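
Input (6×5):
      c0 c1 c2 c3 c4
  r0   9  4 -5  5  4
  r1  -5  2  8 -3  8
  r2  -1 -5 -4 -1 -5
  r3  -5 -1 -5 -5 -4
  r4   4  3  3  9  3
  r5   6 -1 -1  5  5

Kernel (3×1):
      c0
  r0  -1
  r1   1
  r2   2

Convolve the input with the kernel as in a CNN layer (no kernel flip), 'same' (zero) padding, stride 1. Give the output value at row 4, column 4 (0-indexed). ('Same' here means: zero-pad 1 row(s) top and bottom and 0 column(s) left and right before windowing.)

17

The receptive field on the zero-padded input at this output position is [-4 / 3 / 5]. Elementwise product with the kernel and sum: -4·-1 + 3·1 + 5·2.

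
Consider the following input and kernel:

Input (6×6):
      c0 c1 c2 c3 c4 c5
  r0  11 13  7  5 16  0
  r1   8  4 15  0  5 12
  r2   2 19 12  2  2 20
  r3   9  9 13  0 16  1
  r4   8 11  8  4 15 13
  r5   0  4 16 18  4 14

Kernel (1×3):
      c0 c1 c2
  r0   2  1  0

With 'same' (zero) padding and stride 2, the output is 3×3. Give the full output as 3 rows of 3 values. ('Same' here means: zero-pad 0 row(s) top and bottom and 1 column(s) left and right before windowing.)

Output[0,0]: The receptive field on the zero-padded input at this output position is [0 11 13]. Elementwise product with the kernel and sum: 0·2 + 11·1.

11 33 26
2 50 6
8 30 23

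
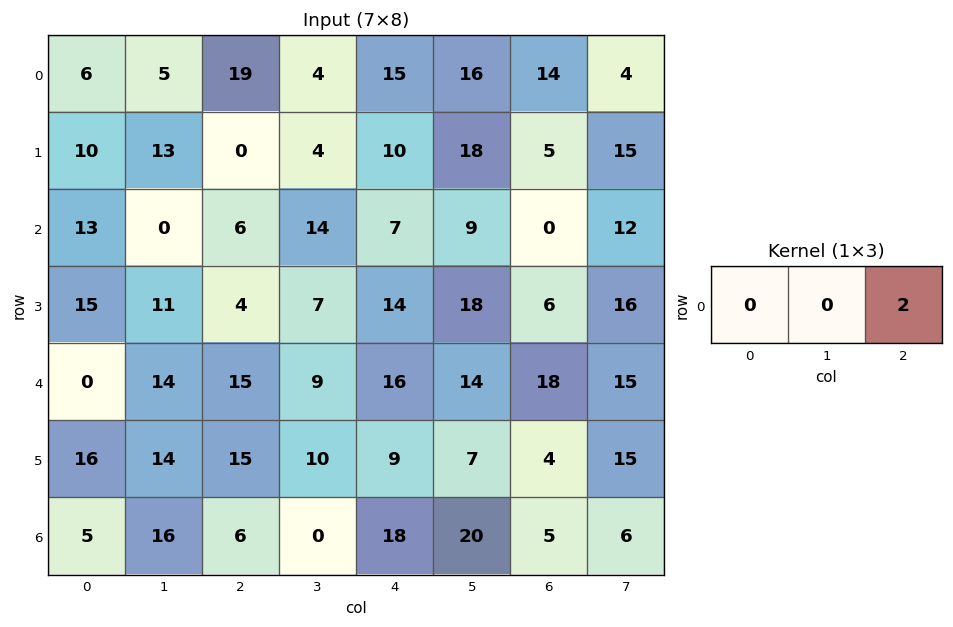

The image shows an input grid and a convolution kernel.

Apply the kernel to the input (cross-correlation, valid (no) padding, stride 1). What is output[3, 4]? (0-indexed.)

The receptive field on the input at this output position is [14 18 6]. Elementwise product with the kernel and sum: 6·2.

12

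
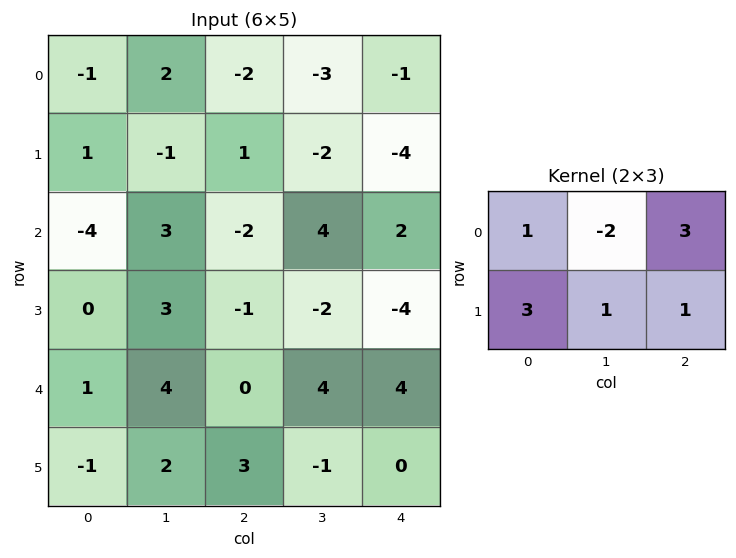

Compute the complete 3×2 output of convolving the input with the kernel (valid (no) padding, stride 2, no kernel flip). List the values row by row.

-8 -2
-14 -13
-5 12

Output[0,0]: The receptive field on the input at this output position is [-1 2 -2 / 1 -1 1]. Elementwise product with the kernel and sum: -1·1 + 2·-2 + -2·3 + 1·3 + -1·1 + 1·1.
Output[0,1]: The receptive field on the input at this output position is [-2 -3 -1 / 1 -2 -4]. Elementwise product with the kernel and sum: -2·1 + -3·-2 + -1·3 + 1·3 + -2·1 + -4·1.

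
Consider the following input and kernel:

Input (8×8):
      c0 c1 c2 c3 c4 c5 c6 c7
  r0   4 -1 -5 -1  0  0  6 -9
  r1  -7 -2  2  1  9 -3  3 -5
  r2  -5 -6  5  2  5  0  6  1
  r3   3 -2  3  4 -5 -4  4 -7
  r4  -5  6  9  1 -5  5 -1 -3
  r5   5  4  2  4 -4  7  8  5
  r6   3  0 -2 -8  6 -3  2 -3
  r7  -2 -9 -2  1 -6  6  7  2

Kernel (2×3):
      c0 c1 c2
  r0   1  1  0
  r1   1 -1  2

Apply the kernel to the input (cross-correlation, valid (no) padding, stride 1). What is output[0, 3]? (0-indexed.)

-15

The receptive field on the input at this output position is [-1 0 0 / 1 9 -3]. Elementwise product with the kernel and sum: -1·1 + 0·1 + 1·1 + 9·-1 + -3·2.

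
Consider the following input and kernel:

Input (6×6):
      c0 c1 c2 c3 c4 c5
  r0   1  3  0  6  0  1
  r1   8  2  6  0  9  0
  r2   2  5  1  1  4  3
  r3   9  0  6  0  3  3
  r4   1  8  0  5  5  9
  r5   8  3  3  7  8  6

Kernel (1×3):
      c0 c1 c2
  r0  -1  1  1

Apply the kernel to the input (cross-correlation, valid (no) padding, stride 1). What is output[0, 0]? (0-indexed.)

The receptive field on the input at this output position is [1 3 0]. Elementwise product with the kernel and sum: 1·-1 + 3·1 + 0·1.

2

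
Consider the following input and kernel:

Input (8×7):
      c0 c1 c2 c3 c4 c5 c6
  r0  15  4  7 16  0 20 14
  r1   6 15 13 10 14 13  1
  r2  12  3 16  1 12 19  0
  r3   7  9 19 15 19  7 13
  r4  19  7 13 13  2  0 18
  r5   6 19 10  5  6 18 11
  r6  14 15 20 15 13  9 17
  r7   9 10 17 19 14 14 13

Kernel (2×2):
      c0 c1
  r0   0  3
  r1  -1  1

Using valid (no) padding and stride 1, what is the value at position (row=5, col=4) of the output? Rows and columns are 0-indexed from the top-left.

The receptive field on the input at this output position is [6 18 / 13 9]. Elementwise product with the kernel and sum: 18·3 + 13·-1 + 9·1.

50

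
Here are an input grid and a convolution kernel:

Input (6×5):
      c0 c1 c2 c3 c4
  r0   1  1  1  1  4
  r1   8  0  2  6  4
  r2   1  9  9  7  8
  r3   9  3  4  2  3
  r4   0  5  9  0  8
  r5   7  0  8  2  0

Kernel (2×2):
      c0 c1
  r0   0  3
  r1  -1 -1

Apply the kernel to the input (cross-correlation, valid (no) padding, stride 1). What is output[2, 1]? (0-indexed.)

The receptive field on the input at this output position is [9 9 / 3 4]. Elementwise product with the kernel and sum: 9·3 + 3·-1 + 4·-1.

20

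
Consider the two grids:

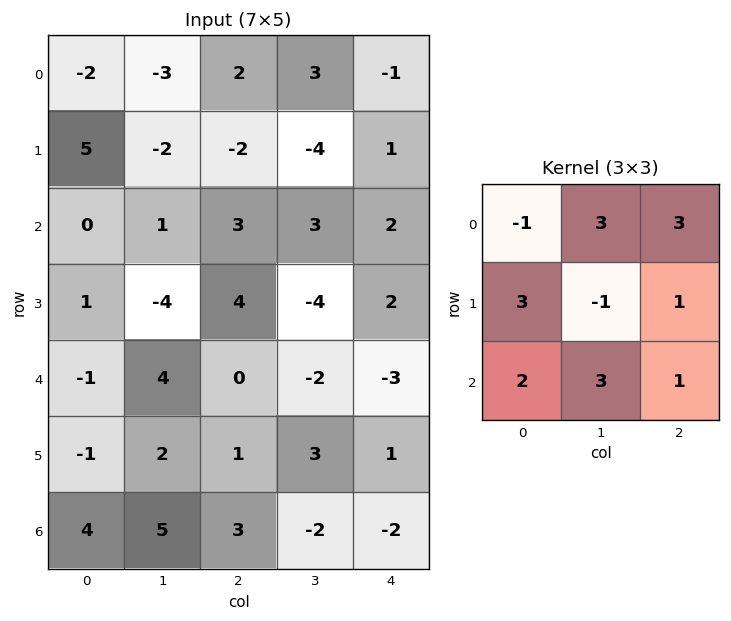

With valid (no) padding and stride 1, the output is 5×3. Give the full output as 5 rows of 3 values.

20 24 20
-21 -13 -1
33 3 21
-3 24 1
35 15 -16

Output[0,0]: The receptive field on the input at this output position is [-2 -3 2 / 5 -2 -2 / 0 1 3]. Elementwise product with the kernel and sum: -2·-1 + -3·3 + 2·3 + 5·3 + -2·-1 + -2·1 + 0·2 + 1·3 + 3·1.
Output[0,1]: The receptive field on the input at this output position is [-3 2 3 / -2 -2 -4 / 1 3 3]. Elementwise product with the kernel and sum: -3·-1 + 2·3 + 3·3 + -2·3 + -2·-1 + -4·1 + 1·2 + 3·3 + 3·1.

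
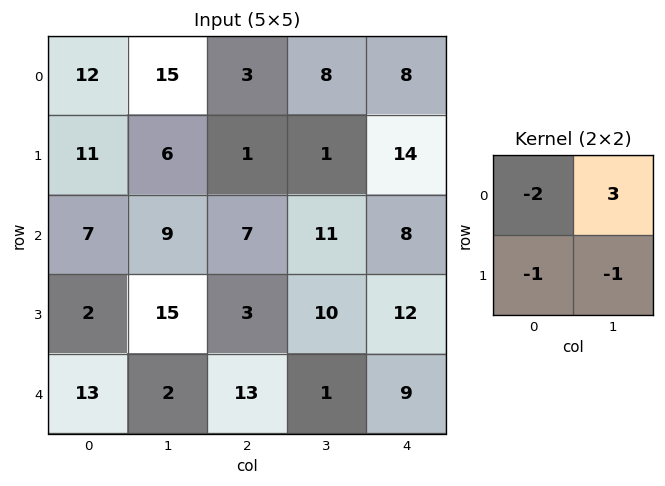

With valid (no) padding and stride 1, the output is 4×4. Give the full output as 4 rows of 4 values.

Output[0,0]: The receptive field on the input at this output position is [12 15 / 11 6]. Elementwise product with the kernel and sum: 12·-2 + 15·3 + 11·-1 + 6·-1.

4 -28 16 -7
-20 -25 -17 21
-4 -15 6 -20
26 -36 10 6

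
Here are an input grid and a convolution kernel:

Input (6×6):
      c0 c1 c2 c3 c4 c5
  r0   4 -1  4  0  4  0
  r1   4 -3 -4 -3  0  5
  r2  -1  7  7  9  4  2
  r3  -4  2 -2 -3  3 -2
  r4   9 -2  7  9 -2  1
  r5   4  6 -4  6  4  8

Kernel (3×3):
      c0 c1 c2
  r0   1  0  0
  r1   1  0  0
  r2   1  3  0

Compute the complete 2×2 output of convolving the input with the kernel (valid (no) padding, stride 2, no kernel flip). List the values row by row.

Output[0,0]: The receptive field on the input at this output position is [4 -1 4 / 4 -3 -4 / -1 7 7]. Elementwise product with the kernel and sum: 4·1 + 4·1 + -1·1 + 7·3.
Output[0,1]: The receptive field on the input at this output position is [4 0 4 / -4 -3 0 / 7 9 4]. Elementwise product with the kernel and sum: 4·1 + -4·1 + 7·1 + 9·3.

28 34
-2 39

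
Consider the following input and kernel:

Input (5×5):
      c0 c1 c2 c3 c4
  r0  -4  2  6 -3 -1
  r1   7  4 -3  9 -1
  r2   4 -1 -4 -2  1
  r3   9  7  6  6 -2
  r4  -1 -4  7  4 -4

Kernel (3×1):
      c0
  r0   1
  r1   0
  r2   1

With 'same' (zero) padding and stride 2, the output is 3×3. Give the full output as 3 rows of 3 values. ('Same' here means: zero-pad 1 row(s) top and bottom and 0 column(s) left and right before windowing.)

Output[0,0]: The receptive field on the zero-padded input at this output position is [0 / -4 / 7]. Elementwise product with the kernel and sum: 0·1 + 7·1.

7 -3 -1
16 3 -3
9 6 -2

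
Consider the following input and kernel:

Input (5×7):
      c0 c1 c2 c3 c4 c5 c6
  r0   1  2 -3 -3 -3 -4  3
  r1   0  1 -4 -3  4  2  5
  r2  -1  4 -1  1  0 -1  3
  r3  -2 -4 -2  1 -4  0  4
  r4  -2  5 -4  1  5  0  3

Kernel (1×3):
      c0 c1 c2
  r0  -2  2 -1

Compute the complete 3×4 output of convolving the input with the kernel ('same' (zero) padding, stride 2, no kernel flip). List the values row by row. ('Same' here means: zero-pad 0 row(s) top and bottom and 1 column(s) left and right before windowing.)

Output[0,0]: The receptive field on the zero-padded input at this output position is [0 1 2]. Elementwise product with the kernel and sum: 0·-2 + 1·2 + 2·-1.

0 -7 4 14
-6 -11 -1 8
-9 -19 8 6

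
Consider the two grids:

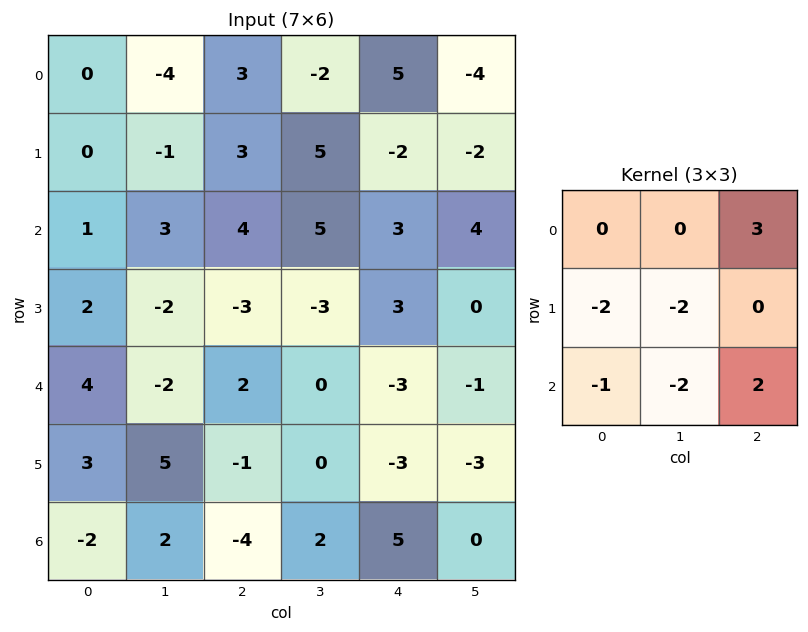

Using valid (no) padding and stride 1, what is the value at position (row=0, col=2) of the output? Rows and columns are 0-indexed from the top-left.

The receptive field on the input at this output position is [3 -2 5 / 3 5 -2 / 4 5 3]. Elementwise product with the kernel and sum: 5·3 + 3·-2 + 5·-2 + 4·-1 + 5·-2 + 3·2.

-9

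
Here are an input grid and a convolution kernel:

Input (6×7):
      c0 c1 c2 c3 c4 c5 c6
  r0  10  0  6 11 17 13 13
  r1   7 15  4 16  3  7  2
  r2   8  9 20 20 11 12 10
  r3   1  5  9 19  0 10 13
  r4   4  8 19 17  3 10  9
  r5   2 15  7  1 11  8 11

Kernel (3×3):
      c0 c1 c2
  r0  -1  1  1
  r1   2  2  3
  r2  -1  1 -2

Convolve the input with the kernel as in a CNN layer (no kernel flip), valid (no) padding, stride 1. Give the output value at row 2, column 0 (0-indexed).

26

The receptive field on the input at this output position is [8 9 20 / 1 5 9 / 4 8 19]. Elementwise product with the kernel and sum: 8·-1 + 9·1 + 20·1 + 1·2 + 5·2 + 9·3 + 4·-1 + 8·1 + 19·-2.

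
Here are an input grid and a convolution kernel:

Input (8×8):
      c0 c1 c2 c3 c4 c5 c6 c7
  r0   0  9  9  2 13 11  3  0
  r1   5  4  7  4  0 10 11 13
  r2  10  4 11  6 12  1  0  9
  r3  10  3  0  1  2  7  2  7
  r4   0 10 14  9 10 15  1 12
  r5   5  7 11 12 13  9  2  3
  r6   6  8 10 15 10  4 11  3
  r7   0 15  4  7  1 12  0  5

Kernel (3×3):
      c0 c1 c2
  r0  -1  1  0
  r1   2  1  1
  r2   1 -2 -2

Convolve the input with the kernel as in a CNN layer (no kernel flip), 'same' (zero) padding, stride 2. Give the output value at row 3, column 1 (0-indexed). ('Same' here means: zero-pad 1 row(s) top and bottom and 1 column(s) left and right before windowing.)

38

The receptive field on the zero-padded input at this output position is [7 11 12 / 8 10 15 / 15 4 7]. Elementwise product with the kernel and sum: 7·-1 + 11·1 + 8·2 + 10·1 + 15·1 + 15·1 + 4·-2 + 7·-2.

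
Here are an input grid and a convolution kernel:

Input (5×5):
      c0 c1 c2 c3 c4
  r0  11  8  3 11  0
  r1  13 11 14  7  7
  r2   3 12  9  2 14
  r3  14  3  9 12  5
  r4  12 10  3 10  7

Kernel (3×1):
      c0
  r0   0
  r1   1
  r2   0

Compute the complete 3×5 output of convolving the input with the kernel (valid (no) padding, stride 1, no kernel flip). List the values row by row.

Output[0,0]: The receptive field on the input at this output position is [11 / 13 / 3]. Elementwise product with the kernel and sum: 13·1.

13 11 14 7 7
3 12 9 2 14
14 3 9 12 5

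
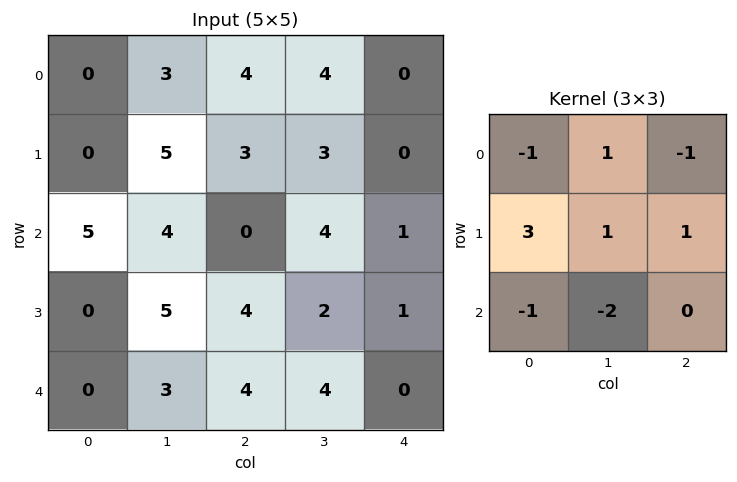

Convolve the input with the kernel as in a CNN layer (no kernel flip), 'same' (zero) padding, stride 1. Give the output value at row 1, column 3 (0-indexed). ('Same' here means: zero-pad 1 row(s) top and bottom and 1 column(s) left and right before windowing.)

4

The receptive field on the zero-padded input at this output position is [4 4 0 / 3 3 0 / 0 4 1]. Elementwise product with the kernel and sum: 4·-1 + 4·1 + 0·-1 + 3·3 + 3·1 + 0·1 + 0·-1 + 4·-2.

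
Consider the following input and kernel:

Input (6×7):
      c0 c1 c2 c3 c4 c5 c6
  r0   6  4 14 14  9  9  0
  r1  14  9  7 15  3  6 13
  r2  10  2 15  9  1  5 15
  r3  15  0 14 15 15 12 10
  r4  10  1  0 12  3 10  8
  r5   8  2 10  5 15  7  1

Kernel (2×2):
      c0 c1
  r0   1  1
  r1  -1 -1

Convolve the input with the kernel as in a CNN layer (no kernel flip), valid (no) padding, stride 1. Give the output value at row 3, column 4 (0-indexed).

14

The receptive field on the input at this output position is [15 12 / 3 10]. Elementwise product with the kernel and sum: 15·1 + 12·1 + 3·-1 + 10·-1.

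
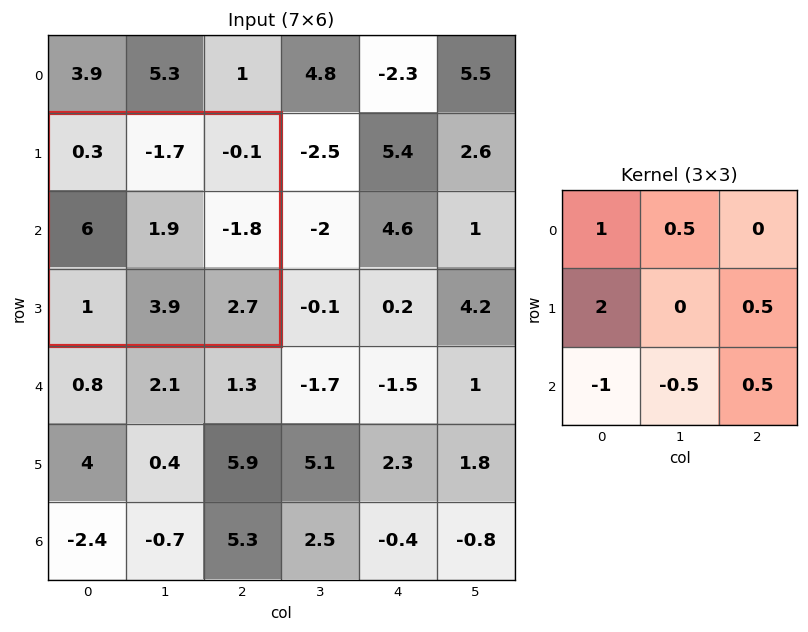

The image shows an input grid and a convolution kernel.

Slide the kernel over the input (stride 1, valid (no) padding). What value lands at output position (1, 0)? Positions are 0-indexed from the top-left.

8.95

The receptive field on the input at this output position is [0.3 -1.7 -0.1 / 6 1.9 -1.8 / 1 3.9 2.7]. Elementwise product with the kernel and sum: 0.3·1 + -1.7·0.5 + 6·2 + -1.8·0.5 + 1·-1 + 3.9·-0.5 + 2.7·0.5.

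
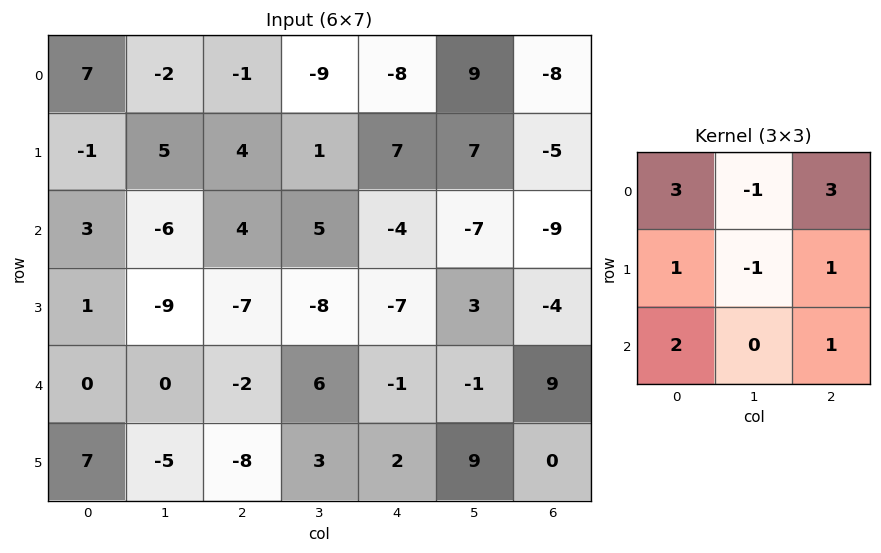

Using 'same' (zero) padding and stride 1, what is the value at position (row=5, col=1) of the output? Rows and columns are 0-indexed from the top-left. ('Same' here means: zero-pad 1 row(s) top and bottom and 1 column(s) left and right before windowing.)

-2

The receptive field on the zero-padded input at this output position is [0 0 -2 / 7 -5 -8 / 0 0 0]. Elementwise product with the kernel and sum: 0·3 + 0·-1 + -2·3 + 7·1 + -5·-1 + -8·1 + 0·2 + 0·1.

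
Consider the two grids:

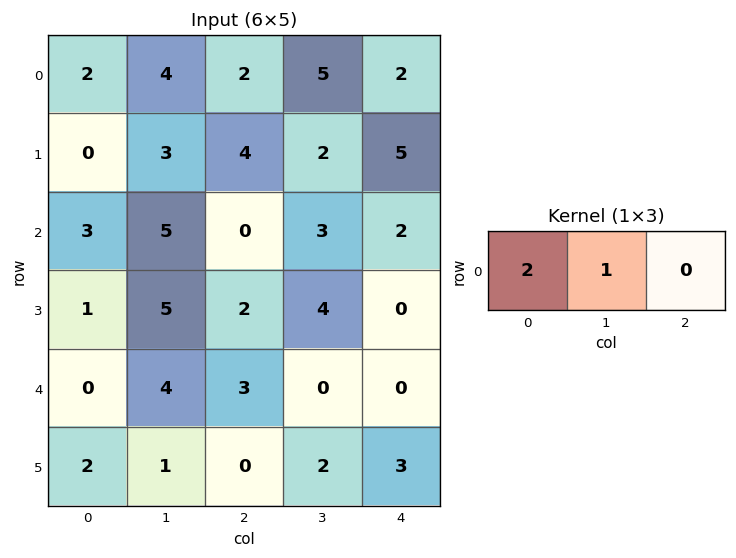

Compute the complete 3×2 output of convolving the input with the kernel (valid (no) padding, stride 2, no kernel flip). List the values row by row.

Output[0,0]: The receptive field on the input at this output position is [2 4 2]. Elementwise product with the kernel and sum: 2·2 + 4·1.
Output[0,1]: The receptive field on the input at this output position is [2 5 2]. Elementwise product with the kernel and sum: 2·2 + 5·1.

8 9
11 3
4 6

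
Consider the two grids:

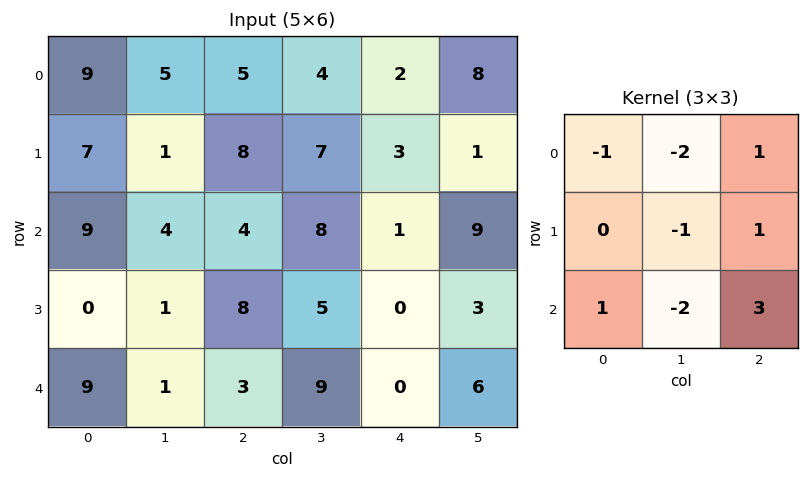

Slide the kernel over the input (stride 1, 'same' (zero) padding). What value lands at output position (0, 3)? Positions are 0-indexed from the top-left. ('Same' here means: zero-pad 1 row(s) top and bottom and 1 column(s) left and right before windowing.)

1

The receptive field on the zero-padded input at this output position is [0 0 0 / 5 4 2 / 8 7 3]. Elementwise product with the kernel and sum: 0·-1 + 0·-2 + 0·1 + 4·-1 + 2·1 + 8·1 + 7·-2 + 3·3.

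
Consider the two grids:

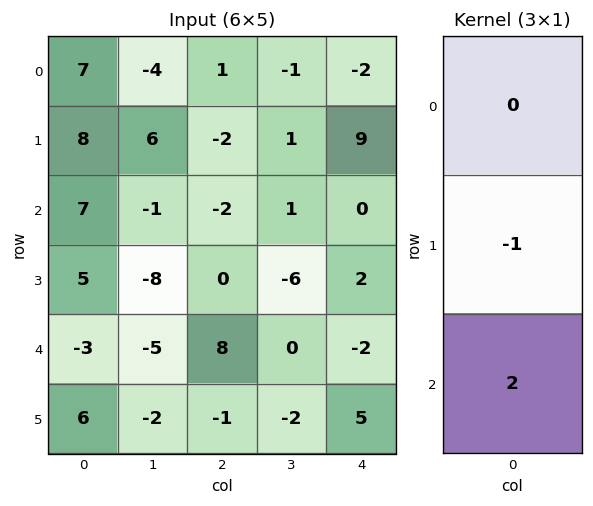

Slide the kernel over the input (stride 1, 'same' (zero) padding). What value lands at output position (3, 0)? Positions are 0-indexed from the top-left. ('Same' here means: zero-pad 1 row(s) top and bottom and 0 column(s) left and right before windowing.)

The receptive field on the zero-padded input at this output position is [7 / 5 / -3]. Elementwise product with the kernel and sum: 5·-1 + -3·2.

-11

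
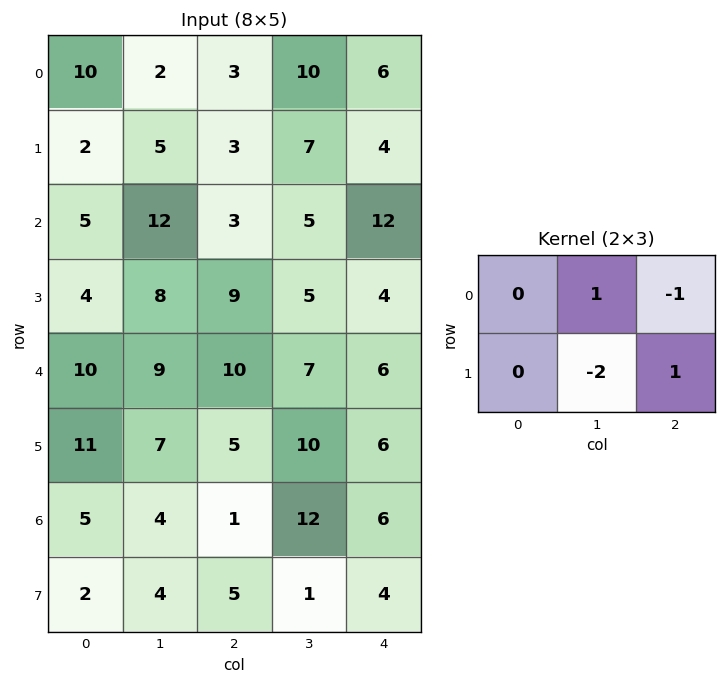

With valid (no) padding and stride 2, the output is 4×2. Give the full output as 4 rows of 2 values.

Output[0,0]: The receptive field on the input at this output position is [10 2 3 / 2 5 3]. Elementwise product with the kernel and sum: 2·1 + 3·-1 + 5·-2 + 3·1.

-8 -6
2 -13
-10 -13
0 8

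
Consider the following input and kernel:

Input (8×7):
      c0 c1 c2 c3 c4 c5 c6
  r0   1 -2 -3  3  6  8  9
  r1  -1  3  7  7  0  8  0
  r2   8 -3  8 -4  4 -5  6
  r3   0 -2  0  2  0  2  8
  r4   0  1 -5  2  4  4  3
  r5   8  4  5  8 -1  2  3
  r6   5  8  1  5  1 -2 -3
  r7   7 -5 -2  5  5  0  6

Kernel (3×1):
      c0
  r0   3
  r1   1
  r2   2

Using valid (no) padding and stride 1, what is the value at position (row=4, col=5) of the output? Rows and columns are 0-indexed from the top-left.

The receptive field on the input at this output position is [4 / 2 / -2]. Elementwise product with the kernel and sum: 4·3 + 2·1 + -2·2.

10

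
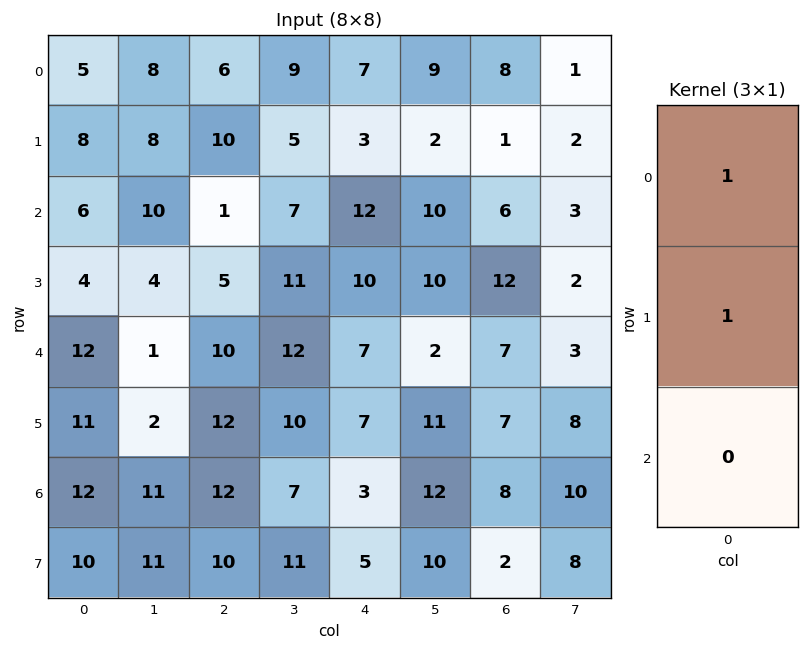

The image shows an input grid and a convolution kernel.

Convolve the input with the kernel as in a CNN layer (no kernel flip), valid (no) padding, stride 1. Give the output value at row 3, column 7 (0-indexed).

5

The receptive field on the input at this output position is [2 / 3 / 8]. Elementwise product with the kernel and sum: 2·1 + 3·1.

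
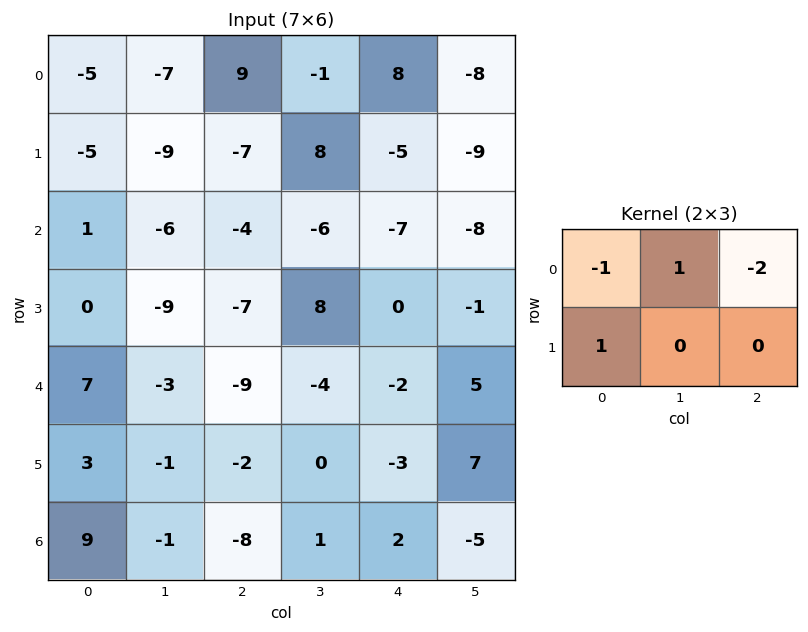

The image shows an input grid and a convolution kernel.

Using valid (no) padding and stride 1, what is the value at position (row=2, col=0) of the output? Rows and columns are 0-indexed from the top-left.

1

The receptive field on the input at this output position is [1 -6 -4 / 0 -9 -7]. Elementwise product with the kernel and sum: 1·-1 + -6·1 + -4·-2 + 0·1.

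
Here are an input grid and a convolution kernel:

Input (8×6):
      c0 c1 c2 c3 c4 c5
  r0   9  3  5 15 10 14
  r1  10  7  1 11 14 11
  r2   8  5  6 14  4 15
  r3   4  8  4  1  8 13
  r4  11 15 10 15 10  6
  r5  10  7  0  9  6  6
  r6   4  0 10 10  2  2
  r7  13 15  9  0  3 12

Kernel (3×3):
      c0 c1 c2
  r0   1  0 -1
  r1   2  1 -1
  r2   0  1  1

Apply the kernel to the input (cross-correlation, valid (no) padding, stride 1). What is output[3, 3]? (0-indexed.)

The receptive field on the input at this output position is [1 8 13 / 15 10 6 / 9 6 6]. Elementwise product with the kernel and sum: 1·1 + 13·-1 + 15·2 + 10·1 + 6·-1 + 6·1 + 6·1.

34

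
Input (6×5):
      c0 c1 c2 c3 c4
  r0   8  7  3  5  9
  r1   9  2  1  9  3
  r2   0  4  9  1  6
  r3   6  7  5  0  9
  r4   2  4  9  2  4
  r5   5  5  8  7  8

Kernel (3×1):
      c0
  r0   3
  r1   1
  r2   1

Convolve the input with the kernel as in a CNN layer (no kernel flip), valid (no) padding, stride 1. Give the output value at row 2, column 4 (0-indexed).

31

The receptive field on the input at this output position is [6 / 9 / 4]. Elementwise product with the kernel and sum: 6·3 + 9·1 + 4·1.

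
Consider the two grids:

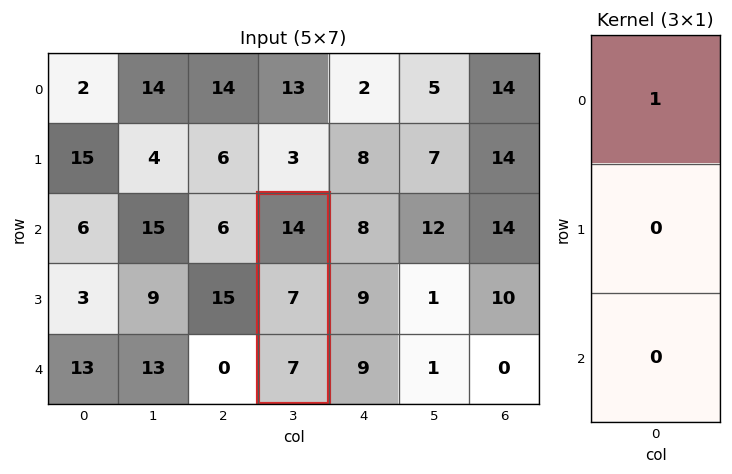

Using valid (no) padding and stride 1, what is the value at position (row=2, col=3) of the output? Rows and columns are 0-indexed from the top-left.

14

The receptive field on the input at this output position is [14 / 7 / 7]. Elementwise product with the kernel and sum: 14·1.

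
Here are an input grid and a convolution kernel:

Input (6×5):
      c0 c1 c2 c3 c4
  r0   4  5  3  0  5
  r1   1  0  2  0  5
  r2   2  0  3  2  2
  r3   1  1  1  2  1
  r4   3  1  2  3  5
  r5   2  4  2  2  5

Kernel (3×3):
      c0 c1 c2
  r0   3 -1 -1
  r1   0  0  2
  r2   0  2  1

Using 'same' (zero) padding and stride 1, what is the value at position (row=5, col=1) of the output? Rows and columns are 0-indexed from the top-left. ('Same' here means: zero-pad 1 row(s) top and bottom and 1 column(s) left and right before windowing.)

10

The receptive field on the zero-padded input at this output position is [3 1 2 / 2 4 2 / 0 0 0]. Elementwise product with the kernel and sum: 3·3 + 1·-1 + 2·-1 + 2·2 + 0·2 + 0·1.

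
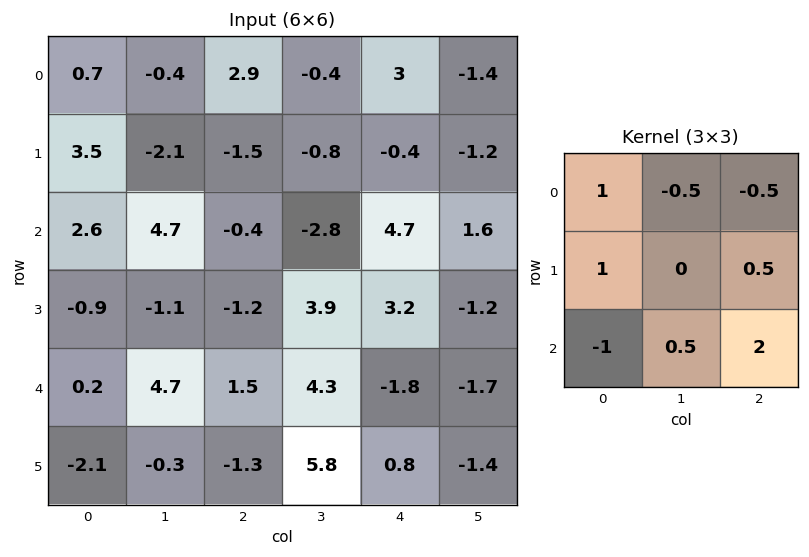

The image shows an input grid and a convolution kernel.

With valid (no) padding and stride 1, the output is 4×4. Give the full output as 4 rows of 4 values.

1.15 -14.65 8.3 5.75
5.65 10.65 10.6 -6.7
4.1 11.8 -3.9 -11.25
0.55 15.65 1.65 -1.85

Output[0,0]: The receptive field on the input at this output position is [0.7 -0.4 2.9 / 3.5 -2.1 -1.5 / 2.6 4.7 -0.4]. Elementwise product with the kernel and sum: 0.7·1 + -0.4·-0.5 + 2.9·-0.5 + 3.5·1 + -1.5·0.5 + 2.6·-1 + 4.7·0.5 + -0.4·2.
Output[0,1]: The receptive field on the input at this output position is [-0.4 2.9 -0.4 / -2.1 -1.5 -0.8 / 4.7 -0.4 -2.8]. Elementwise product with the kernel and sum: -0.4·1 + 2.9·-0.5 + -0.4·-0.5 + -2.1·1 + -0.8·0.5 + 4.7·-1 + -0.4·0.5 + -2.8·2.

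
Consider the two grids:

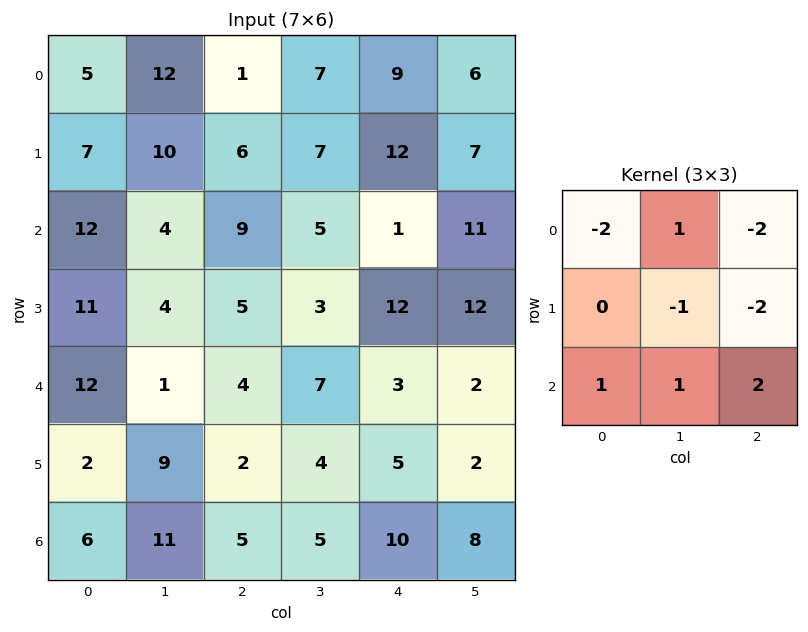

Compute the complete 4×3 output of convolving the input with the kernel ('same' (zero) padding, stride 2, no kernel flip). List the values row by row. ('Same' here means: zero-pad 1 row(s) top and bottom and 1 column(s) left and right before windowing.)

-2 15 12
-14 -32 0
9 -8 -12
-44 -39 -33

Output[0,0]: The receptive field on the zero-padded input at this output position is [0 0 0 / 0 5 12 / 0 7 10]. Elementwise product with the kernel and sum: 0·-2 + 0·1 + 0·-2 + 5·-1 + 12·-2 + 0·1 + 7·1 + 10·2.
Output[0,1]: The receptive field on the zero-padded input at this output position is [0 0 0 / 12 1 7 / 10 6 7]. Elementwise product with the kernel and sum: 0·-2 + 0·1 + 0·-2 + 1·-1 + 7·-2 + 10·1 + 6·1 + 7·2.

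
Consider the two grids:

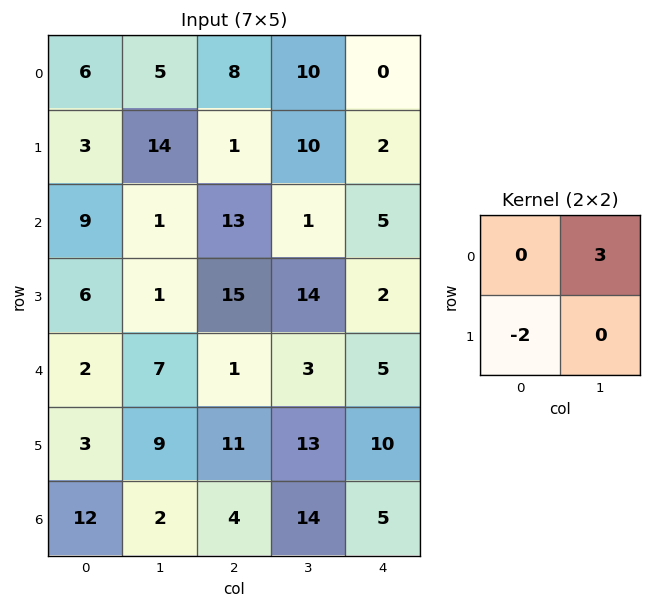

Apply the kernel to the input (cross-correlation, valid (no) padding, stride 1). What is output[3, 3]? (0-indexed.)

0

The receptive field on the input at this output position is [14 2 / 3 5]. Elementwise product with the kernel and sum: 2·3 + 3·-2.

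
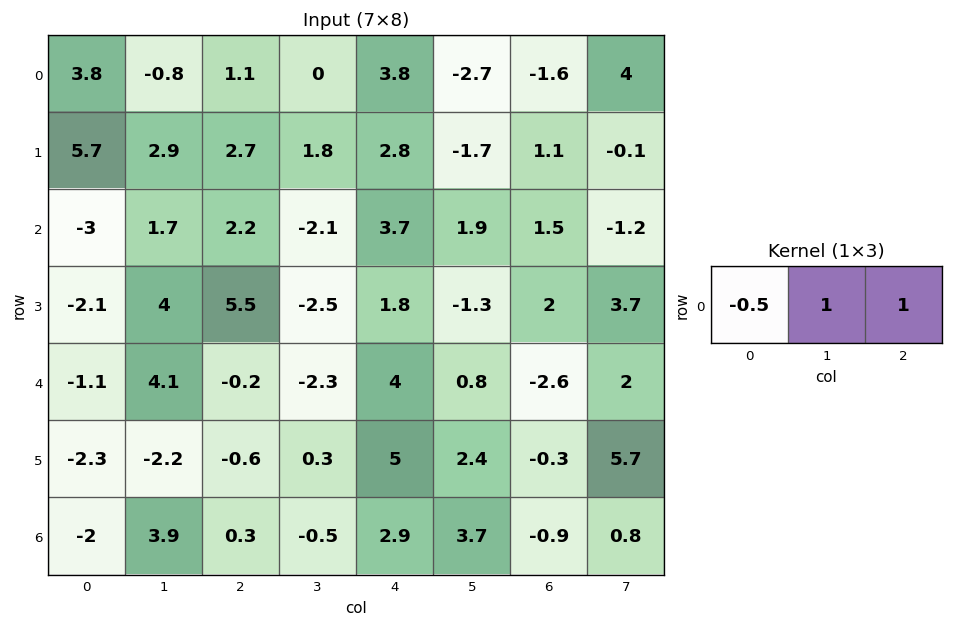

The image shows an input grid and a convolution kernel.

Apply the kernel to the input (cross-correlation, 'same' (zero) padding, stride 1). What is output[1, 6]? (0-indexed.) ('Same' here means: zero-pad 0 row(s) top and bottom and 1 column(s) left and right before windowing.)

1.85

The receptive field on the zero-padded input at this output position is [-1.7 1.1 -0.1]. Elementwise product with the kernel and sum: -1.7·-0.5 + 1.1·1 + -0.1·1.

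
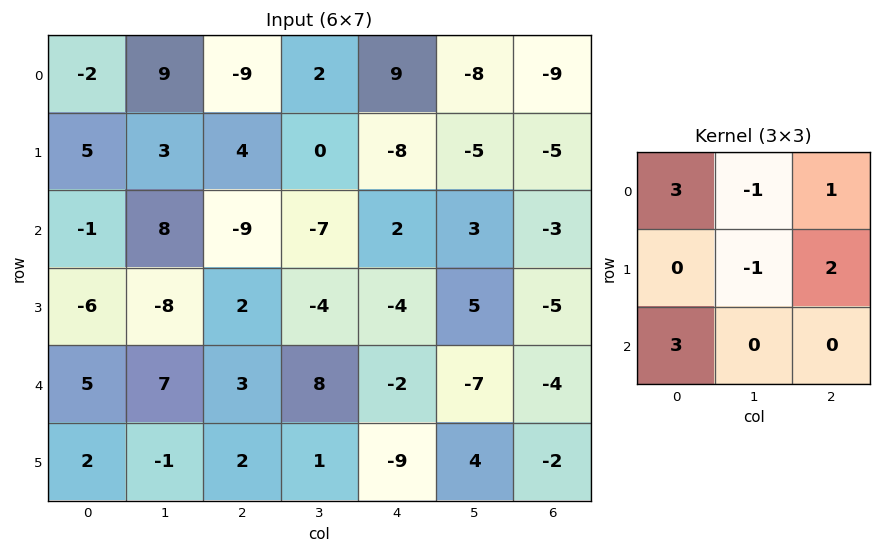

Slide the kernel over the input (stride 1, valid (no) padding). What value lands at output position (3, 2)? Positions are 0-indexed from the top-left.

The receptive field on the input at this output position is [2 -4 -4 / 3 8 -2 / 2 1 -9]. Elementwise product with the kernel and sum: 2·3 + -4·-1 + -4·1 + 8·-1 + -2·2 + 2·3.

0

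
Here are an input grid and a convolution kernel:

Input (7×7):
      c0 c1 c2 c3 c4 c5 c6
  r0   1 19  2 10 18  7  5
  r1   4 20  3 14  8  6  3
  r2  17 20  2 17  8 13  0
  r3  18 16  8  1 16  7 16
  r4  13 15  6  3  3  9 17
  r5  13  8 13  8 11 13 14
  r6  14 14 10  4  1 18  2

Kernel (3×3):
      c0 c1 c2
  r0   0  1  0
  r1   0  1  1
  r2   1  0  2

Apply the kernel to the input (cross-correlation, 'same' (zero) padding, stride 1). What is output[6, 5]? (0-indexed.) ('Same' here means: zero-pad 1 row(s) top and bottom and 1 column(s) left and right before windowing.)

The receptive field on the zero-padded input at this output position is [11 13 14 / 1 18 2 / 0 0 0]. Elementwise product with the kernel and sum: 13·1 + 18·1 + 2·1 + 0·1 + 0·2.

33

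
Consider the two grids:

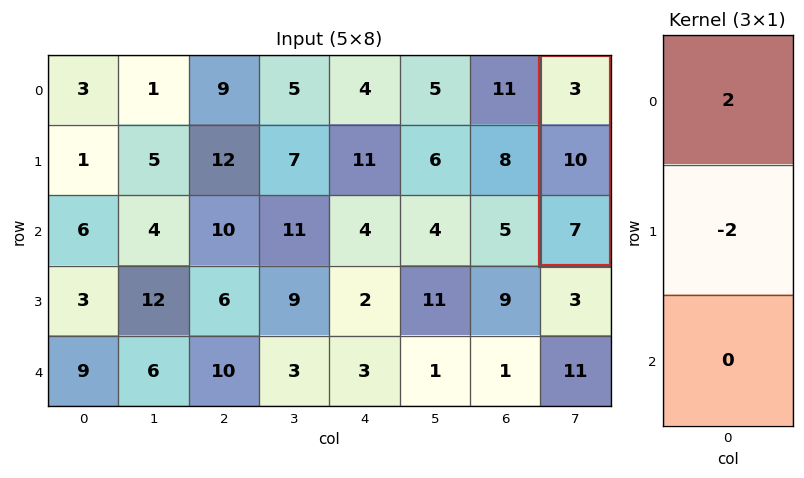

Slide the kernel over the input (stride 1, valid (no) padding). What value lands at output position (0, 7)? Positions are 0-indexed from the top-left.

-14

The receptive field on the input at this output position is [3 / 10 / 7]. Elementwise product with the kernel and sum: 3·2 + 10·-2.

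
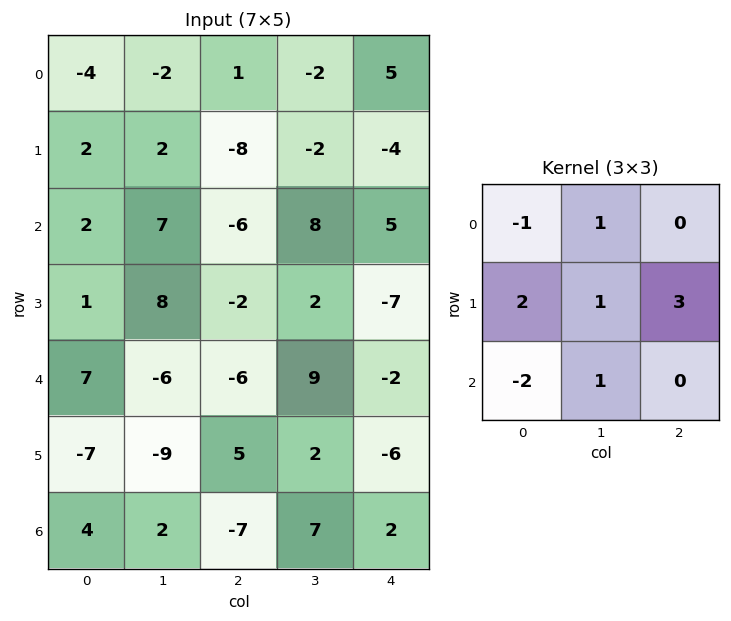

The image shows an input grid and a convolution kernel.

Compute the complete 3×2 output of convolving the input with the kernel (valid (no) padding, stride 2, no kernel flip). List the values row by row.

Output[0,0]: The receptive field on the input at this output position is [-4 -2 1 / 2 2 -8 / 2 7 -6]. Elementwise product with the kernel and sum: -4·-1 + -2·1 + 2·2 + 2·1 + -8·3 + 2·-2 + 7·1.

-13 -13
-11 12
-27 30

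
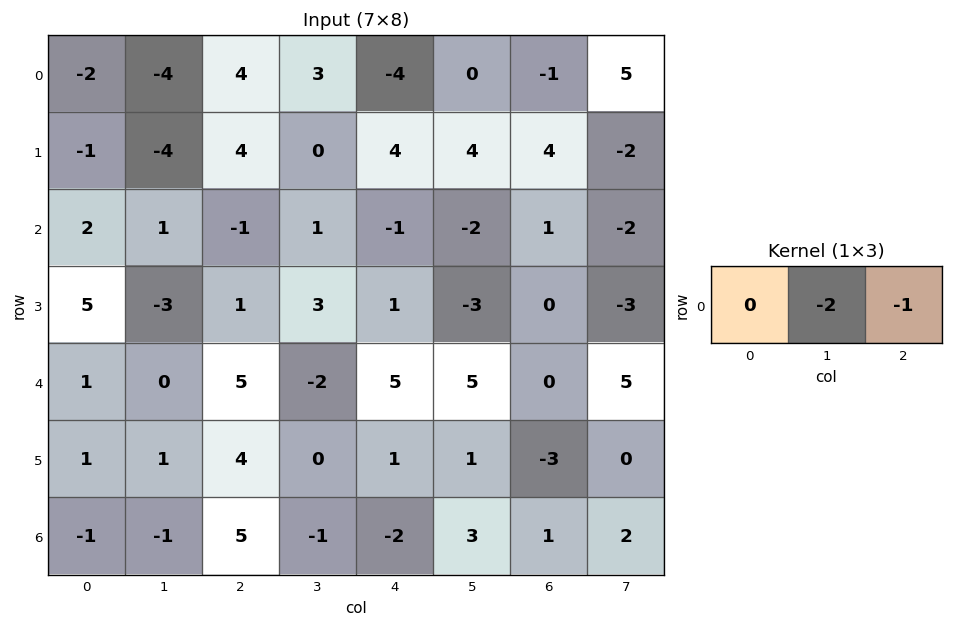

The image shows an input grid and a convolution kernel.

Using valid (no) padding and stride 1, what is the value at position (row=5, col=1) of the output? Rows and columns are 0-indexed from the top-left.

The receptive field on the input at this output position is [1 4 0]. Elementwise product with the kernel and sum: 4·-2 + 0·-1.

-8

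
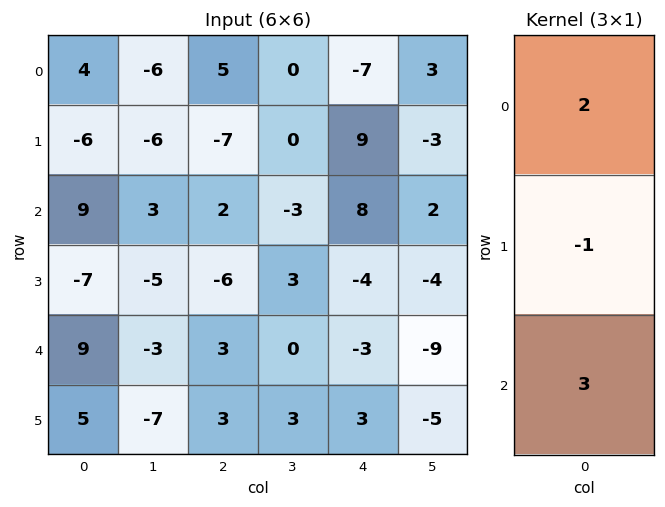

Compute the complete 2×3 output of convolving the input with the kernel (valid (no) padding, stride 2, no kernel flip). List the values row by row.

41 23 1
52 19 11

Output[0,0]: The receptive field on the input at this output position is [4 / -6 / 9]. Elementwise product with the kernel and sum: 4·2 + -6·-1 + 9·3.
Output[0,1]: The receptive field on the input at this output position is [5 / -7 / 2]. Elementwise product with the kernel and sum: 5·2 + -7·-1 + 2·3.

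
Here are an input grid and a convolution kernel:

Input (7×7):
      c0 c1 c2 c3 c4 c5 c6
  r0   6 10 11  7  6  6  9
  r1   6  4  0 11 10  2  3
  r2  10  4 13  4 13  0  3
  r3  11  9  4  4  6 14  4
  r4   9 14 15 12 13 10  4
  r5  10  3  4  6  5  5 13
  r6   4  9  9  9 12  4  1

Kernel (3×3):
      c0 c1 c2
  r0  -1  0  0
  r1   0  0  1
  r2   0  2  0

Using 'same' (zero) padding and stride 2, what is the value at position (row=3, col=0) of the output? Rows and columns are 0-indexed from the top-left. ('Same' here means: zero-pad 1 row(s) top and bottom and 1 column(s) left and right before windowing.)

9

The receptive field on the zero-padded input at this output position is [0 10 3 / 0 4 9 / 0 0 0]. Elementwise product with the kernel and sum: 0·-1 + 9·1 + 0·2.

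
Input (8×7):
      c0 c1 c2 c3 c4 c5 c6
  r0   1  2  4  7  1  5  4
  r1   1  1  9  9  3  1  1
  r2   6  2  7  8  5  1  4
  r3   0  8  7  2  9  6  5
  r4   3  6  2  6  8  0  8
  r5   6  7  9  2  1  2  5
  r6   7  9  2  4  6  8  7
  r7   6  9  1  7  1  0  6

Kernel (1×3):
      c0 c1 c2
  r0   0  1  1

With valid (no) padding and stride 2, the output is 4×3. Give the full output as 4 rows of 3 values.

6 8 9
9 13 5
8 14 8
11 10 15

Output[0,0]: The receptive field on the input at this output position is [1 2 4]. Elementwise product with the kernel and sum: 2·1 + 4·1.
Output[0,1]: The receptive field on the input at this output position is [4 7 1]. Elementwise product with the kernel and sum: 7·1 + 1·1.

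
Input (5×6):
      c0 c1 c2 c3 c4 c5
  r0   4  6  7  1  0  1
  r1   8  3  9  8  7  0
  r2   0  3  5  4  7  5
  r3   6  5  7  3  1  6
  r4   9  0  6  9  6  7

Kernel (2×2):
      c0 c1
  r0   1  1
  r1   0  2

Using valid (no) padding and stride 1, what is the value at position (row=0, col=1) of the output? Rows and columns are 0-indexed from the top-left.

The receptive field on the input at this output position is [6 7 / 3 9]. Elementwise product with the kernel and sum: 6·1 + 7·1 + 9·2.

31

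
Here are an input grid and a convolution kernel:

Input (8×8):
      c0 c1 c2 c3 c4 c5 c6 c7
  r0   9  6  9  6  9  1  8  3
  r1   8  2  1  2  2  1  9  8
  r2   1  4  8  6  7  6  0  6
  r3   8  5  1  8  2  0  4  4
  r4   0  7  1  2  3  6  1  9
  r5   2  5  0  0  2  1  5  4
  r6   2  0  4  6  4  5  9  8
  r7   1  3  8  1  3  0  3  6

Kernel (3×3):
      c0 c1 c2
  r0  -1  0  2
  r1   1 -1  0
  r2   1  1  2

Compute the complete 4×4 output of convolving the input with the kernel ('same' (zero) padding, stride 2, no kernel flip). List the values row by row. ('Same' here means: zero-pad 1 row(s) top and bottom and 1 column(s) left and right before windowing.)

3 4 3 19
21 20 9 33
22 22 -5 27
15 4 8 18

Output[0,0]: The receptive field on the zero-padded input at this output position is [0 0 0 / 0 9 6 / 0 8 2]. Elementwise product with the kernel and sum: 0·-1 + 0·2 + 0·1 + 9·-1 + 0·1 + 8·1 + 2·2.
Output[0,1]: The receptive field on the zero-padded input at this output position is [0 0 0 / 6 9 6 / 2 1 2]. Elementwise product with the kernel and sum: 0·-1 + 0·2 + 6·1 + 9·-1 + 2·1 + 1·1 + 2·2.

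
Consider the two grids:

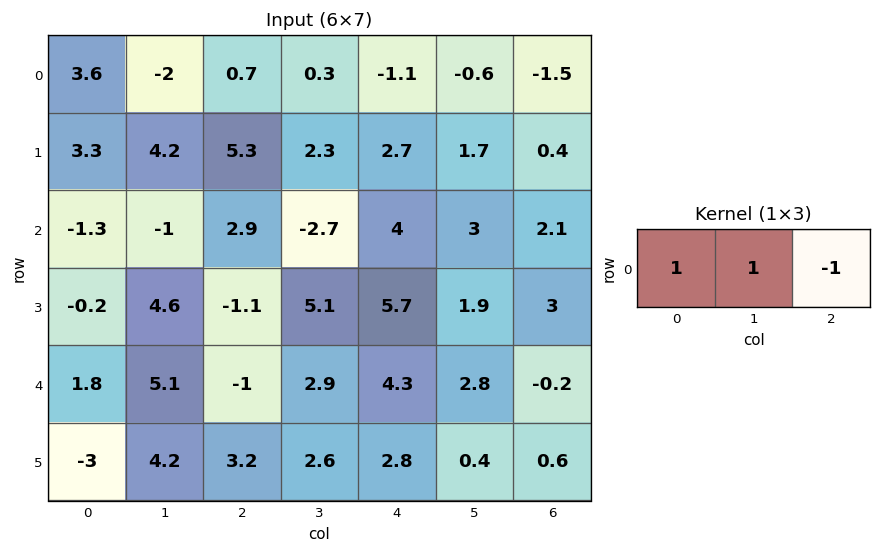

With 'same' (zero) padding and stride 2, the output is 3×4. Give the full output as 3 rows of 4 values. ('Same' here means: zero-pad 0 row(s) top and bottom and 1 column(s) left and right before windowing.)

5.6 -1.6 -0.2 -2.1
-0.3 4.6 -1.7 5.1
-3.3 1.2 4.4 2.6

Output[0,0]: The receptive field on the zero-padded input at this output position is [0 3.6 -2]. Elementwise product with the kernel and sum: 0·1 + 3.6·1 + -2·-1.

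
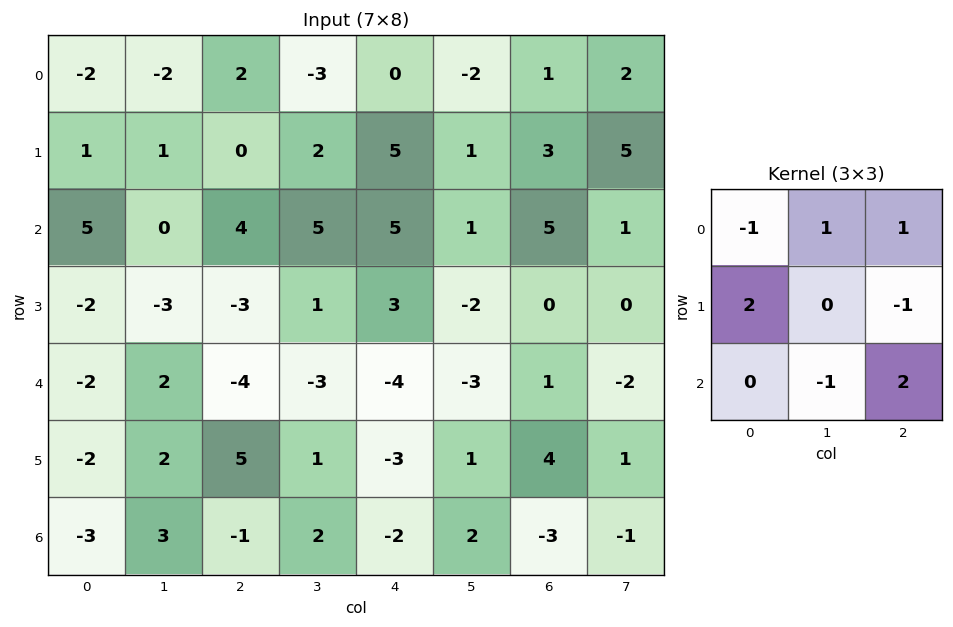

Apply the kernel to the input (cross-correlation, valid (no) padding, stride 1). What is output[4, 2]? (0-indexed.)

The receptive field on the input at this output position is [-4 -3 -4 / 5 1 -3 / -1 2 -2]. Elementwise product with the kernel and sum: -4·-1 + -3·1 + -4·1 + 5·2 + -3·-1 + 2·-1 + -2·2.

4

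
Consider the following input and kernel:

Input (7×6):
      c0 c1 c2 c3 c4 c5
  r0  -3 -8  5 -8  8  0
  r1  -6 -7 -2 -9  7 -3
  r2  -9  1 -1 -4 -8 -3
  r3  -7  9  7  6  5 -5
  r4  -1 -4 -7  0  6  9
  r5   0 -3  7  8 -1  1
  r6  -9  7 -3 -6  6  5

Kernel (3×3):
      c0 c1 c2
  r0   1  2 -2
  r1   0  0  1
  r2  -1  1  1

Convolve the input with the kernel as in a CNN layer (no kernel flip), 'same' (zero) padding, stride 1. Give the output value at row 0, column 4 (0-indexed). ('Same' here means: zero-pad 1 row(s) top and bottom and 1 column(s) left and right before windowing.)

13

The receptive field on the zero-padded input at this output position is [0 0 0 / -8 8 0 / -9 7 -3]. Elementwise product with the kernel and sum: 0·1 + 0·2 + 0·-2 + 0·1 + -9·-1 + 7·1 + -3·1.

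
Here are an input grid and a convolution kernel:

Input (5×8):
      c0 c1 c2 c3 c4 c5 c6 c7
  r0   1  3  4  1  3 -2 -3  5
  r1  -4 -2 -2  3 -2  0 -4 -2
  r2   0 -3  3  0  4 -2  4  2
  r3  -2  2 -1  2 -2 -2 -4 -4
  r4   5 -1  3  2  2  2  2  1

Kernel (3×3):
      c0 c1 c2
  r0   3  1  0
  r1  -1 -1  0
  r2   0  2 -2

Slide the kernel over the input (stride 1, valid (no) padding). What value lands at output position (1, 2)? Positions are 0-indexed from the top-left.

The receptive field on the input at this output position is [-2 3 -2 / 3 0 4 / -1 2 -2]. Elementwise product with the kernel and sum: -2·3 + 3·1 + 3·-1 + 0·-1 + 2·2 + -2·-2.

2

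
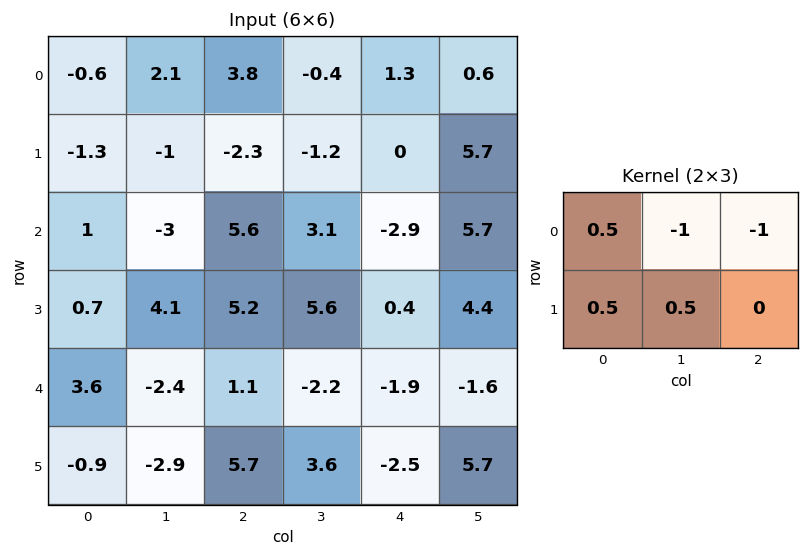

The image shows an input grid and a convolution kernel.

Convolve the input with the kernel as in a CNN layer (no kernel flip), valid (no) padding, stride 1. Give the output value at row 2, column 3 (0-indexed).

The receptive field on the input at this output position is [3.1 -2.9 5.7 / 5.6 0.4 4.4]. Elementwise product with the kernel and sum: 3.1·0.5 + -2.9·-1 + 5.7·-1 + 5.6·0.5 + 0.4·0.5.

1.75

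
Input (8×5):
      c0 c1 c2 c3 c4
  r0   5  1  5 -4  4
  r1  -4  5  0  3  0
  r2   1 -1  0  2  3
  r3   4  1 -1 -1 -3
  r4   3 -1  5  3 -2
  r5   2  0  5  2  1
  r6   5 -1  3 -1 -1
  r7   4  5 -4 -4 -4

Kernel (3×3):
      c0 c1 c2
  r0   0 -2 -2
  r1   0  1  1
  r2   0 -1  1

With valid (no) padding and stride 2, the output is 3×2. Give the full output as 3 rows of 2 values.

-6 4
8 -19
1 1

Output[0,0]: The receptive field on the input at this output position is [5 1 5 / -4 5 0 / 1 -1 0]. Elementwise product with the kernel and sum: 1·-2 + 5·-2 + 5·1 + 0·1 + -1·-1 + 0·1.
Output[0,1]: The receptive field on the input at this output position is [5 -4 4 / 0 3 0 / 0 2 3]. Elementwise product with the kernel and sum: -4·-2 + 4·-2 + 3·1 + 0·1 + 2·-1 + 3·1.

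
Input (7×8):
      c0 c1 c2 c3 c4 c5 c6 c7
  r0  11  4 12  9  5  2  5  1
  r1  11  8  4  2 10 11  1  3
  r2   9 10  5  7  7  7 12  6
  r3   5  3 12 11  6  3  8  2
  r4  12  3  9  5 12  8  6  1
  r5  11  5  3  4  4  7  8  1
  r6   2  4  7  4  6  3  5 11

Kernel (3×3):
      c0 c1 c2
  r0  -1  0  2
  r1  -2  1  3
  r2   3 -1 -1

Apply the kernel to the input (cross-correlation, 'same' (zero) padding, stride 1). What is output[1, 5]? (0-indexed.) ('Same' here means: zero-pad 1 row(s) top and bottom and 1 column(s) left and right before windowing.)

1

The receptive field on the zero-padded input at this output position is [5 2 5 / 10 11 1 / 7 7 12]. Elementwise product with the kernel and sum: 5·-1 + 5·2 + 10·-2 + 11·1 + 1·3 + 7·3 + 7·-1 + 12·-1.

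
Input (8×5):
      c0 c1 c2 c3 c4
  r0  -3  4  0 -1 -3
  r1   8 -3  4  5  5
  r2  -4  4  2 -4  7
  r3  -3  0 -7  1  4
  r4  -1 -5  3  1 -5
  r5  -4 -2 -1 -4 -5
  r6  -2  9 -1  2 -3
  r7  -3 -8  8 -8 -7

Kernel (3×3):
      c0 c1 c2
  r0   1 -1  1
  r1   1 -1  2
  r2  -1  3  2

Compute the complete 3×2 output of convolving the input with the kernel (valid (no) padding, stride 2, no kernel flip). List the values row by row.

32 7
-31 3
30 -9

Output[0,0]: The receptive field on the input at this output position is [-3 4 0 / 8 -3 4 / -4 4 2]. Elementwise product with the kernel and sum: -3·1 + 4·-1 + 0·1 + 8·1 + -3·-1 + 4·2 + -4·-1 + 4·3 + 2·2.
Output[0,1]: The receptive field on the input at this output position is [0 -1 -3 / 4 5 5 / 2 -4 7]. Elementwise product with the kernel and sum: 0·1 + -1·-1 + -3·1 + 4·1 + 5·-1 + 5·2 + 2·-1 + -4·3 + 7·2.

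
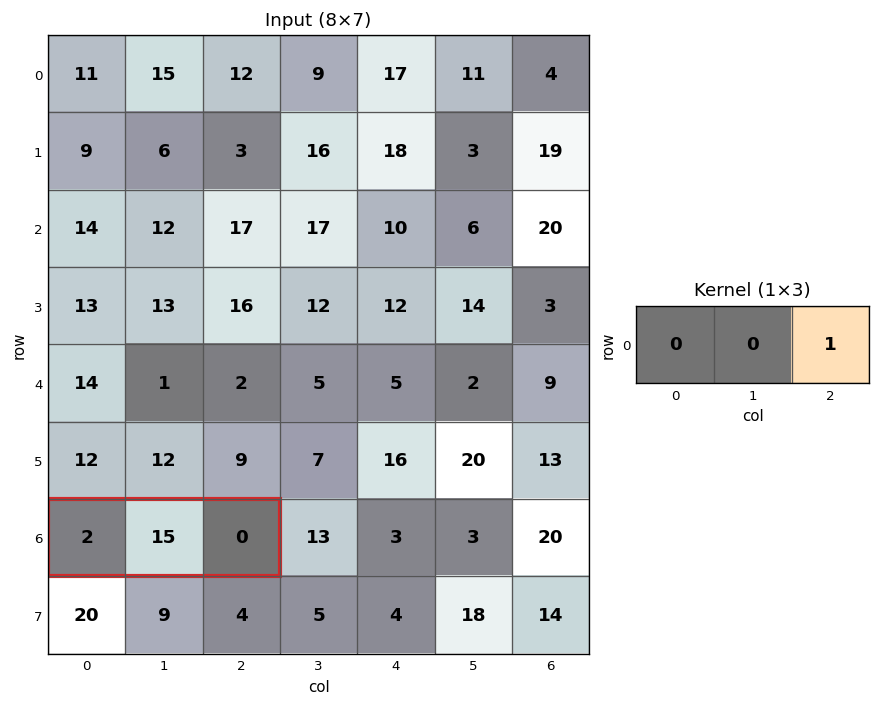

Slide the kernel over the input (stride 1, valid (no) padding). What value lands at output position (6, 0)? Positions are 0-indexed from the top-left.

The receptive field on the input at this output position is [2 15 0]. Elementwise product with the kernel and sum: 0·1.

0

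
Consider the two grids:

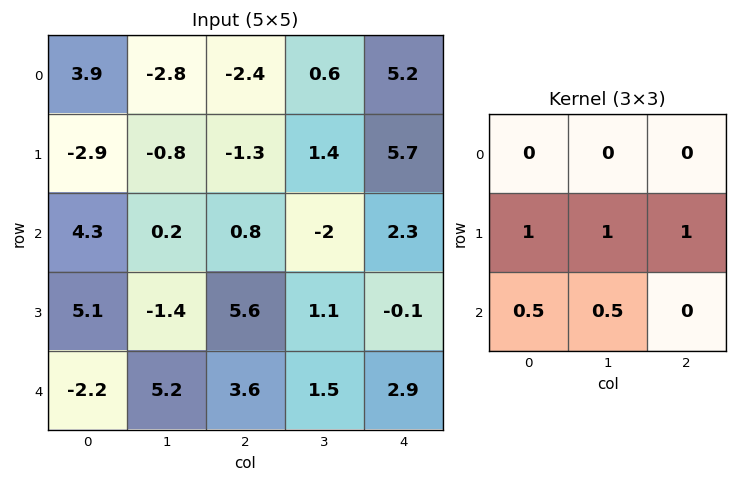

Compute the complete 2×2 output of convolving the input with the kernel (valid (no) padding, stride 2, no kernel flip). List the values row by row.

-2.75 5.2
10.8 9.15

Output[0,0]: The receptive field on the input at this output position is [3.9 -2.8 -2.4 / -2.9 -0.8 -1.3 / 4.3 0.2 0.8]. Elementwise product with the kernel and sum: -2.9·1 + -0.8·1 + -1.3·1 + 4.3·0.5 + 0.2·0.5.
Output[0,1]: The receptive field on the input at this output position is [-2.4 0.6 5.2 / -1.3 1.4 5.7 / 0.8 -2 2.3]. Elementwise product with the kernel and sum: -1.3·1 + 1.4·1 + 5.7·1 + 0.8·0.5 + -2·0.5.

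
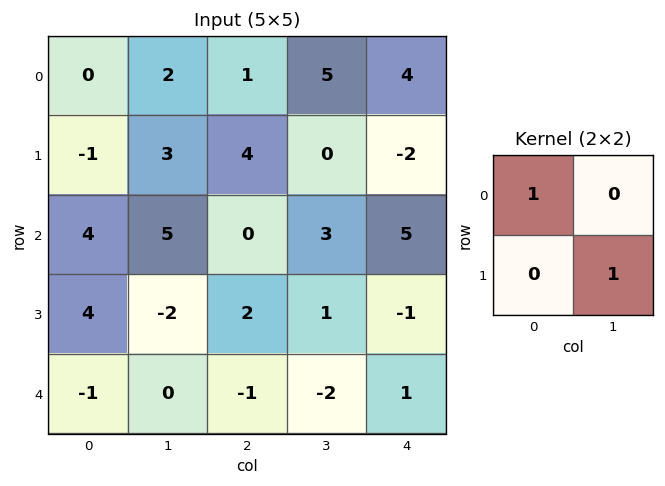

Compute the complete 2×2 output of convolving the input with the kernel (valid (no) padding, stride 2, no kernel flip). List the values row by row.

3 1
2 1

Output[0,0]: The receptive field on the input at this output position is [0 2 / -1 3]. Elementwise product with the kernel and sum: 0·1 + 3·1.
Output[0,1]: The receptive field on the input at this output position is [1 5 / 4 0]. Elementwise product with the kernel and sum: 1·1 + 0·1.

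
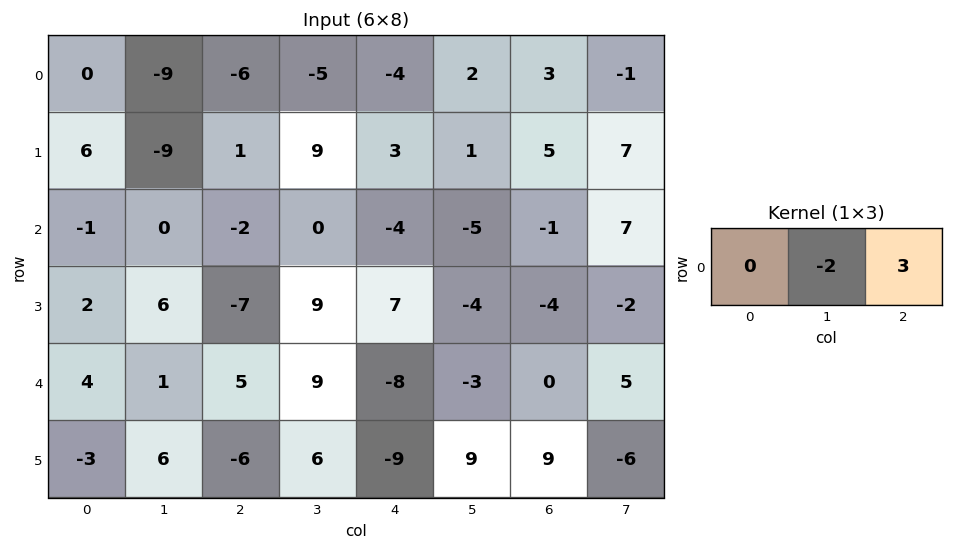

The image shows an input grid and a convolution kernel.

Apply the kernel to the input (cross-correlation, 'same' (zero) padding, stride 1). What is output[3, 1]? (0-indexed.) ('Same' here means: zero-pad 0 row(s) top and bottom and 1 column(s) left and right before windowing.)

-33

The receptive field on the zero-padded input at this output position is [2 6 -7]. Elementwise product with the kernel and sum: 6·-2 + -7·3.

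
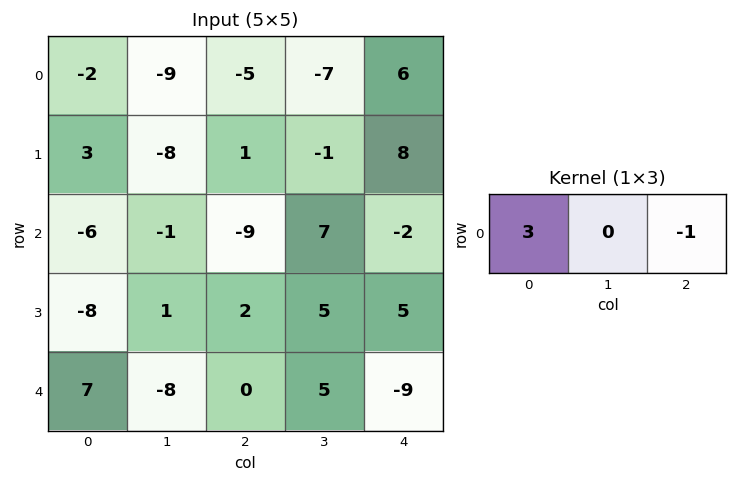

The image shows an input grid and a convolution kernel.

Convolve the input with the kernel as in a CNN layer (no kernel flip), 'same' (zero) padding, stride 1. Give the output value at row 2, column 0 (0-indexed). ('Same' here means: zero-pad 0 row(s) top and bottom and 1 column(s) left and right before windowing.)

The receptive field on the zero-padded input at this output position is [0 -6 -1]. Elementwise product with the kernel and sum: 0·3 + -1·-1.

1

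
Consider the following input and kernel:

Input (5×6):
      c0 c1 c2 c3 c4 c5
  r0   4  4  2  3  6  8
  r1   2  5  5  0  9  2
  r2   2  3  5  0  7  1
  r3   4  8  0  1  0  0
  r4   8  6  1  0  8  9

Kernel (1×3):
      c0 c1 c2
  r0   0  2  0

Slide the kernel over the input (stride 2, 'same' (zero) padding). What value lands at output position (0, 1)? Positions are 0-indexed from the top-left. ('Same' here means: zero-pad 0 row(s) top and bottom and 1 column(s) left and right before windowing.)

4

The receptive field on the zero-padded input at this output position is [4 2 3]. Elementwise product with the kernel and sum: 2·2.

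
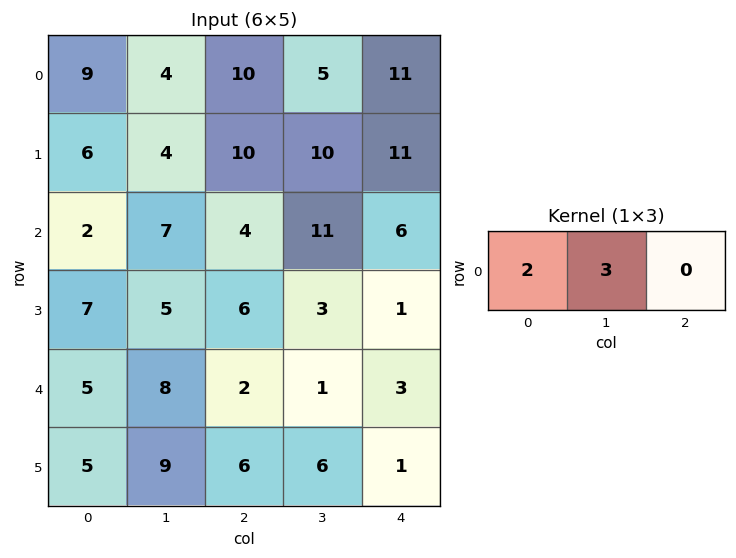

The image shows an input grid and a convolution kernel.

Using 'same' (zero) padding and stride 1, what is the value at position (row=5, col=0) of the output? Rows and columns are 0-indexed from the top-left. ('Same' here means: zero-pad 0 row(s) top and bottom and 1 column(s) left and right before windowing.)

The receptive field on the zero-padded input at this output position is [0 5 9]. Elementwise product with the kernel and sum: 0·2 + 5·3.

15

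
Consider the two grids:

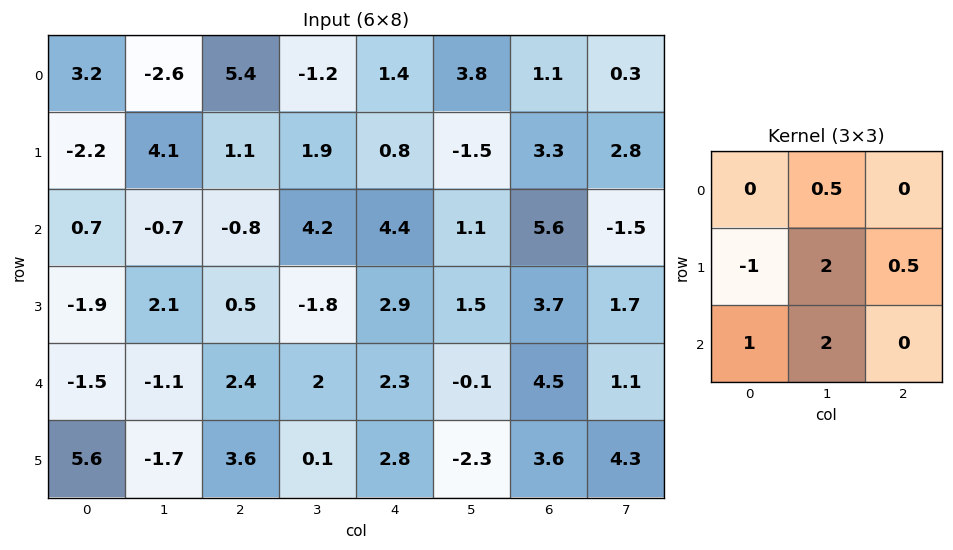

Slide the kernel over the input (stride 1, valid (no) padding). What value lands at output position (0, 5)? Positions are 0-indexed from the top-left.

The receptive field on the input at this output position is [3.8 1.1 0.3 / -1.5 3.3 2.8 / 1.1 5.6 -1.5]. Elementwise product with the kernel and sum: 1.1·0.5 + -1.5·-1 + 3.3·2 + 2.8·0.5 + 1.1·1 + 5.6·2.

22.35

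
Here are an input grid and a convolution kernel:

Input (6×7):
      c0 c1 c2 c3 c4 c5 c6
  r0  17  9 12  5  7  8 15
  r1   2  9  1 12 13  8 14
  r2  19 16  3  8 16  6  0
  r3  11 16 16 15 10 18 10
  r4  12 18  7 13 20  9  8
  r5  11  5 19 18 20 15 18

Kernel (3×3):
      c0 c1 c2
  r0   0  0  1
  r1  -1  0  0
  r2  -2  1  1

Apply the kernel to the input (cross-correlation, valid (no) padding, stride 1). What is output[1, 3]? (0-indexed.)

-2

The receptive field on the input at this output position is [12 13 8 / 8 16 6 / 15 10 18]. Elementwise product with the kernel and sum: 8·1 + 8·-1 + 15·-2 + 10·1 + 18·1.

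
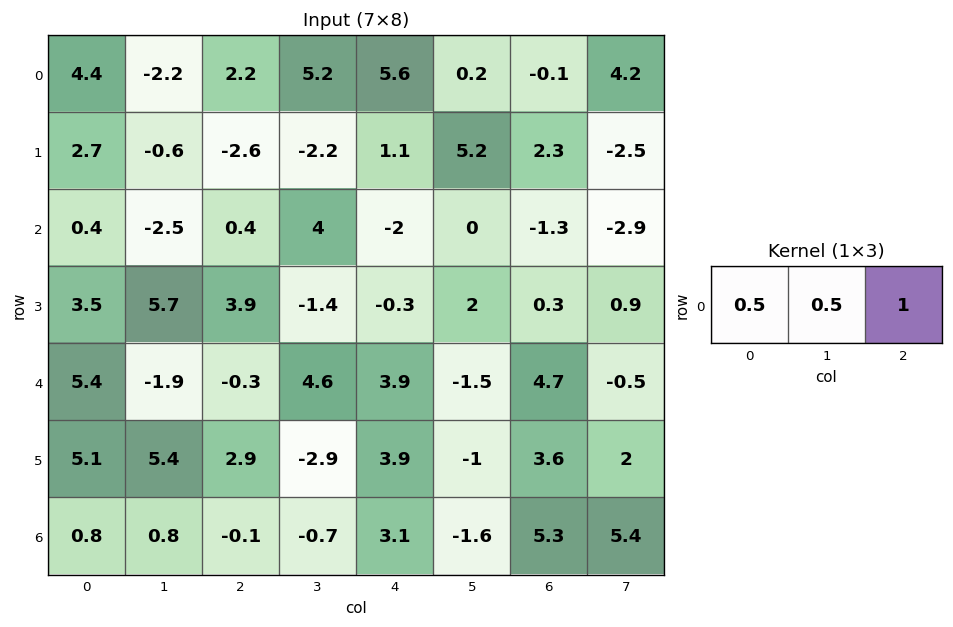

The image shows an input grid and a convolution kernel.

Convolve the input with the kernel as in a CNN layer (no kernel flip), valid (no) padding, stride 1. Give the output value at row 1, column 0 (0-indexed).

The receptive field on the input at this output position is [2.7 -0.6 -2.6]. Elementwise product with the kernel and sum: 2.7·0.5 + -0.6·0.5 + -2.6·1.

-1.55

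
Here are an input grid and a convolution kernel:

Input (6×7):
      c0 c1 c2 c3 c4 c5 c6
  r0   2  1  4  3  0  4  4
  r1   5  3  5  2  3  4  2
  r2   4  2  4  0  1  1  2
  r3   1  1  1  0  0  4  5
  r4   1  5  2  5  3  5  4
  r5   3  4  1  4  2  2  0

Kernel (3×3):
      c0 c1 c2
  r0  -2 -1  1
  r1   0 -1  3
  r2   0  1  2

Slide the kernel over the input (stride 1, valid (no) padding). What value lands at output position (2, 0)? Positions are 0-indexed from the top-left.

5

The receptive field on the input at this output position is [4 2 4 / 1 1 1 / 1 5 2]. Elementwise product with the kernel and sum: 4·-2 + 2·-1 + 4·1 + 1·-1 + 1·3 + 5·1 + 2·2.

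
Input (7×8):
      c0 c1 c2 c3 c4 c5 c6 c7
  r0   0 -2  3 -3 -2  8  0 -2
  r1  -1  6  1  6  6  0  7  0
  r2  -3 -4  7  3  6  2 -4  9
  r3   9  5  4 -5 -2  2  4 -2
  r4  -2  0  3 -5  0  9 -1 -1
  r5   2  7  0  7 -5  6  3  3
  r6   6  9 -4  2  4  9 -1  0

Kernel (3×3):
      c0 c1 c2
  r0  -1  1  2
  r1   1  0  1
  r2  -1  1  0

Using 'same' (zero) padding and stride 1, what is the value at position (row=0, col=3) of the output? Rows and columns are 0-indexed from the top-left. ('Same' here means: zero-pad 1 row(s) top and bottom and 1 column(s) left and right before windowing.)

6

The receptive field on the zero-padded input at this output position is [0 0 0 / 3 -3 -2 / 1 6 6]. Elementwise product with the kernel and sum: 0·-1 + 0·1 + 0·2 + 3·1 + -2·1 + 1·-1 + 6·1.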